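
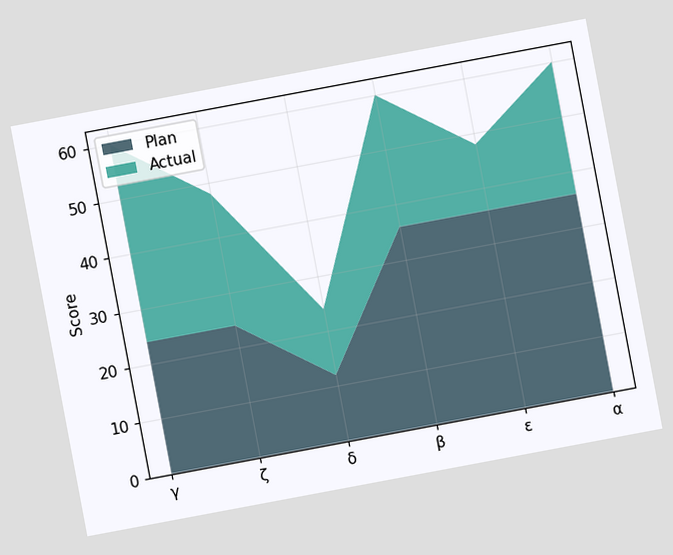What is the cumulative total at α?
The chart is tilted about 11° counter-clockwise. The stacked total at α reaches 60.

60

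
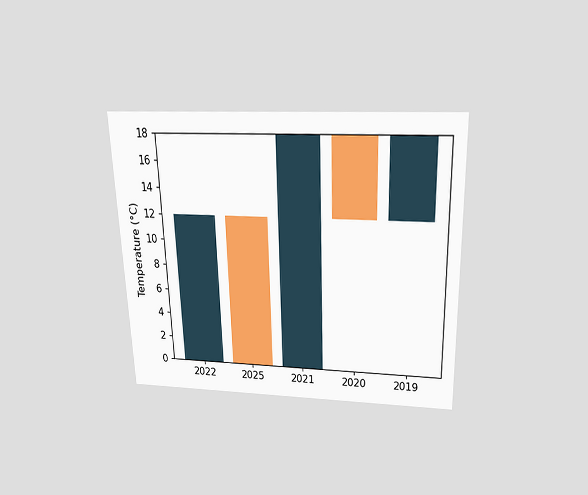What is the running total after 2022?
12°C

The chart is viewed slightly from above. After 2022 the running total reaches 12°C.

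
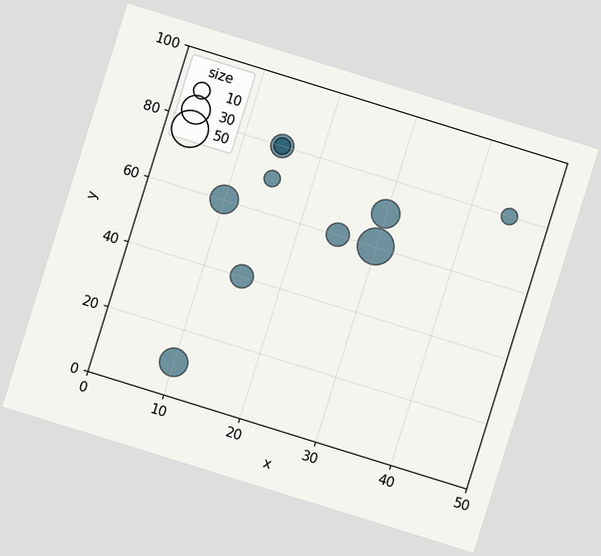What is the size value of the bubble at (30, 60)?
The chart is tilted about 17° clockwise. Matching the bubble at (30, 60) against the size legend gives 50.

50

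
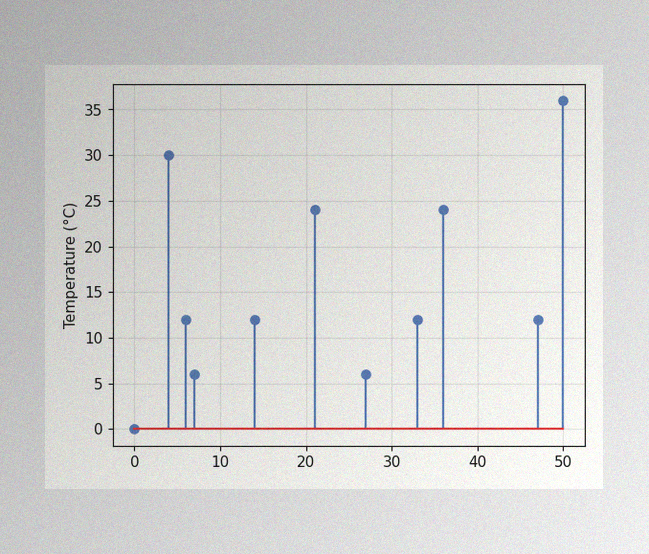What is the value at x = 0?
The image has some photo noise and uneven lighting. The stem at x=0 reaches 0°C.

0°C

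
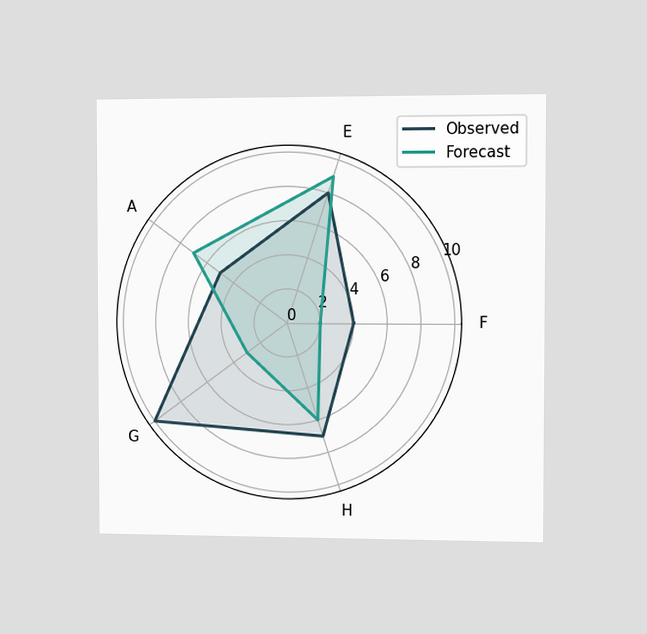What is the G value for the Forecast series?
The chart is viewed slightly from the right. On the G axis, Forecast reaches 3.

3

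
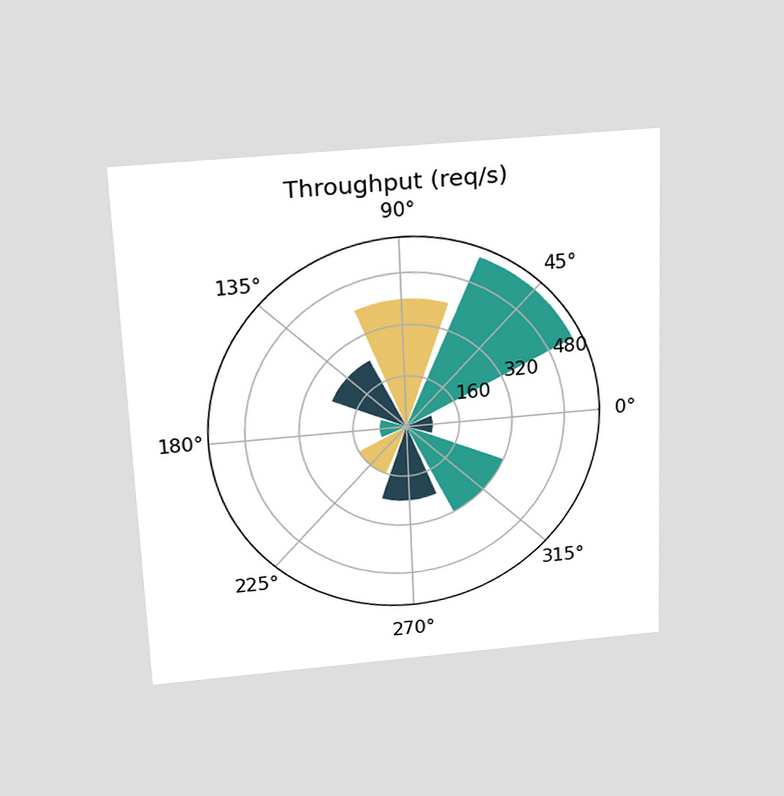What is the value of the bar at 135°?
The chart is tilted about 2° counter-clockwise and viewed slightly from above. The bar at 135° reaches 240req/s on the radial axis.

240req/s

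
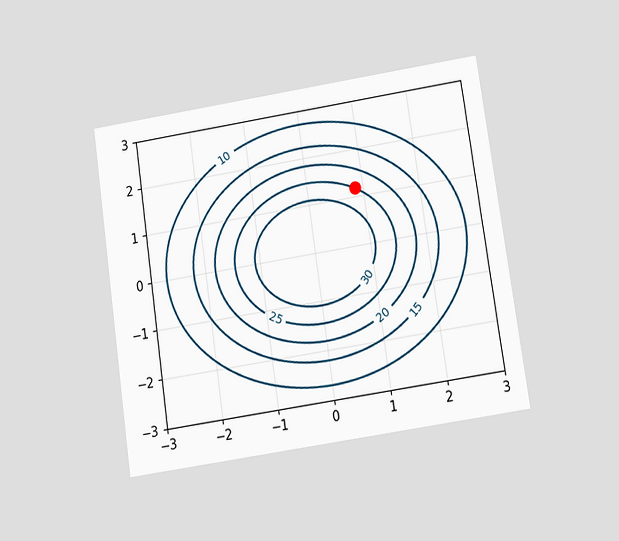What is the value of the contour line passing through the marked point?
25

The chart is tilted about 8° counter-clockwise and viewed slightly from below. The marked point sits on the contour labelled 25.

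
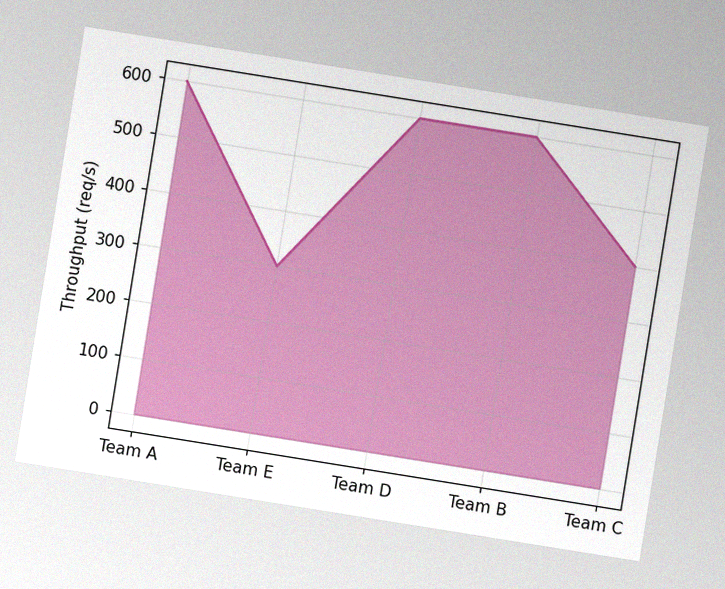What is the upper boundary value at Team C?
400req/s

The chart is tilted about 9° clockwise, with some photo noise. At Team C the upper boundary is at 400req/s.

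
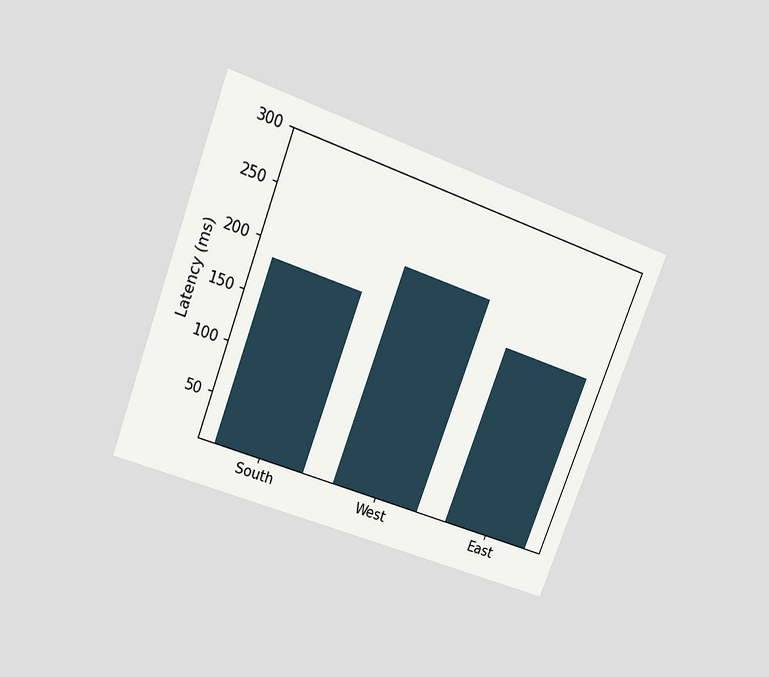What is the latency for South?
185ms

The chart is tilted about 21° clockwise and viewed slightly from above. Reading along the chart's y-axis, the South bar reaches 185ms.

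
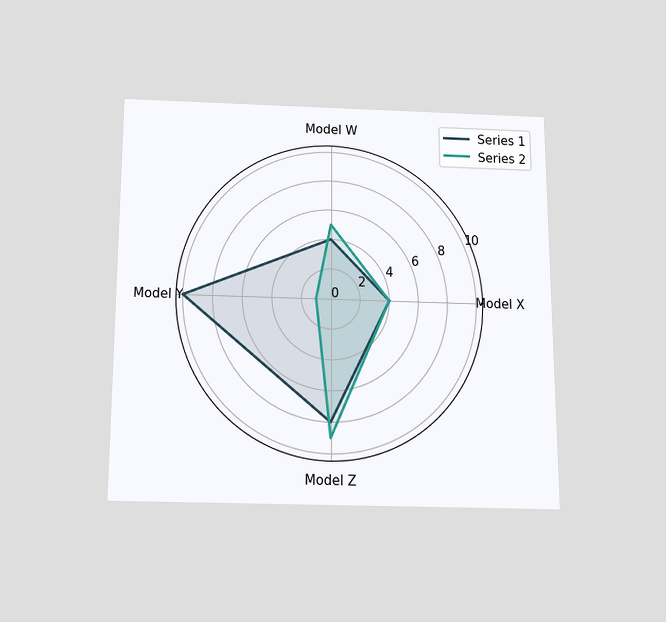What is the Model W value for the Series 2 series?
5

The chart is viewed slightly from below. On the Model W axis, Series 2 reaches 5.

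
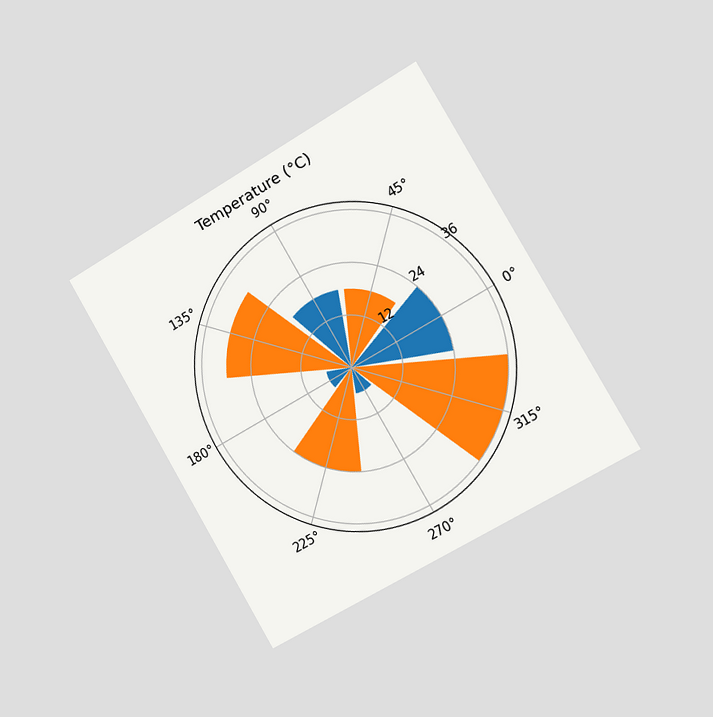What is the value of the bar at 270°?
The chart is tilted about 30° counter-clockwise and viewed slightly from the right. The bar at 270° reaches 6°C on the radial axis.

6°C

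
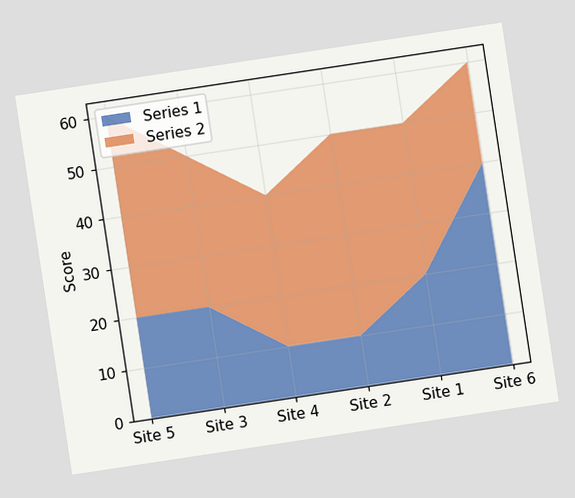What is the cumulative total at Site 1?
The chart is tilted about 9° counter-clockwise. The stacked total at Site 1 reaches 50.

50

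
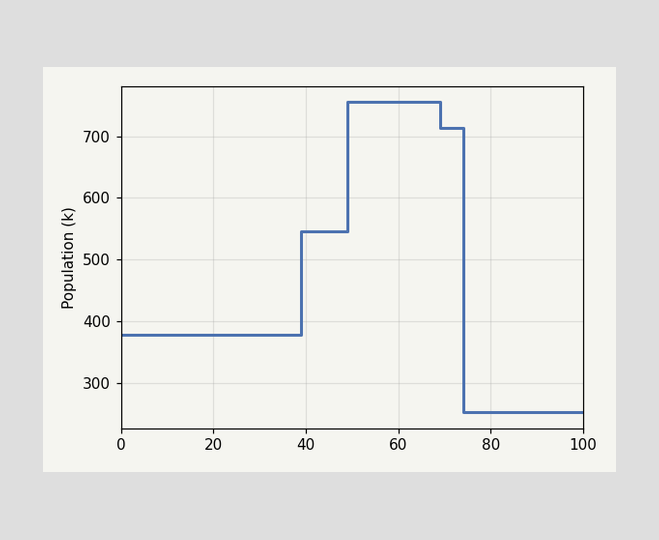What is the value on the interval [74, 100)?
On [74, 100) the step sits at 252k.

252k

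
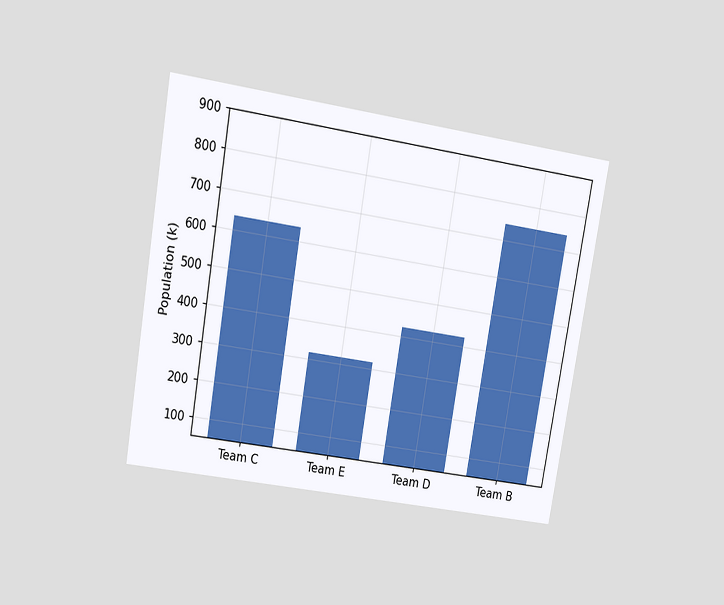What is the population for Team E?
The chart is tilted about 10° clockwise and viewed at a slight angle. Reading along the chart's y-axis, the Team E bar reaches 318k.

318k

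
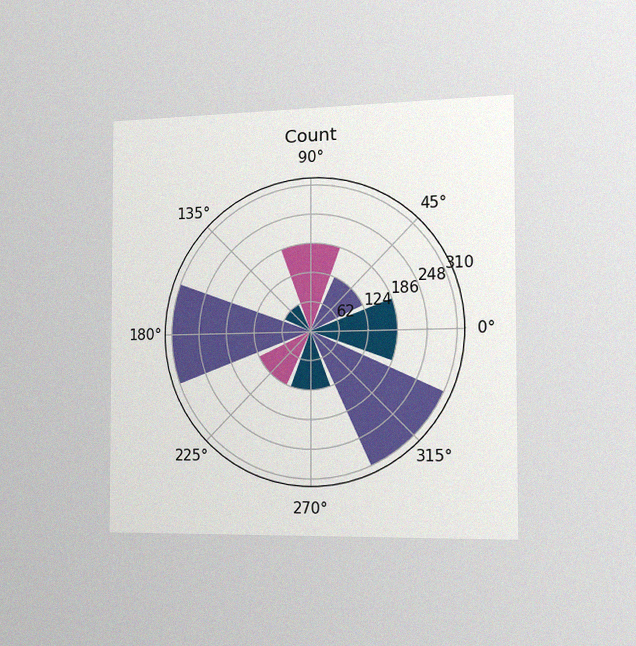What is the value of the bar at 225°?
124

The chart is viewed slightly from the right, with some photo noise. The bar at 225° reaches 124 on the radial axis.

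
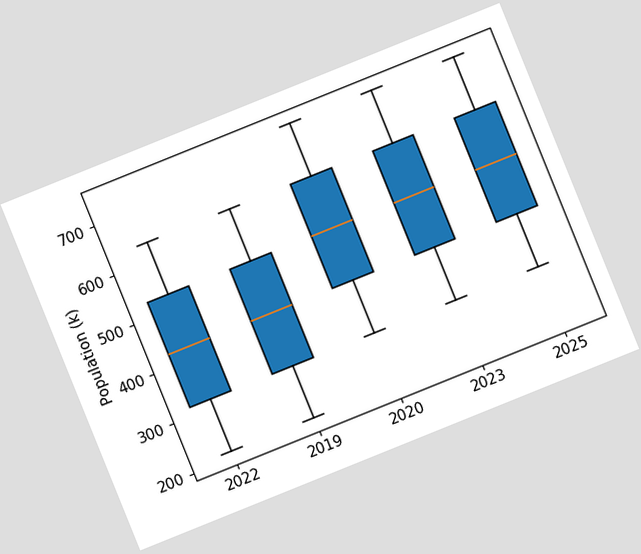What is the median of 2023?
530k

The chart is tilted about 22° counter-clockwise. The median line in the 2023 box sits at 530k.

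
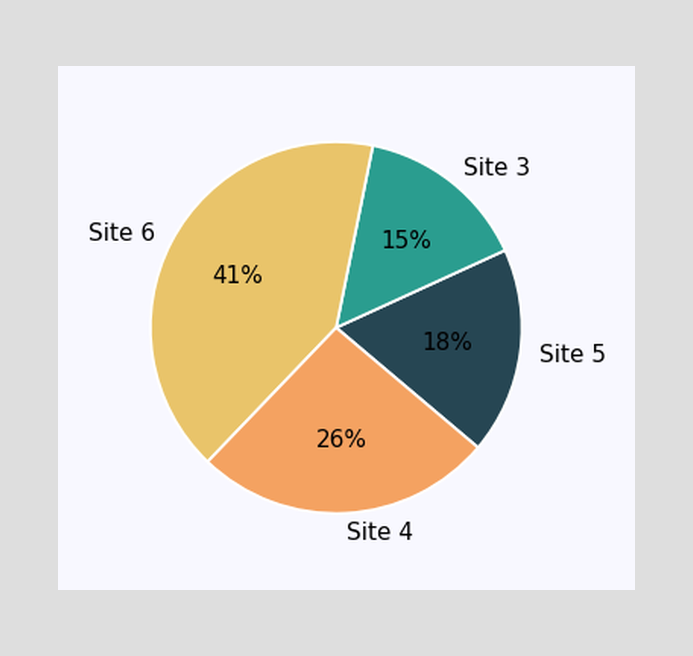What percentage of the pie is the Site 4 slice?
26%

The Site 4 slice takes up 26% of the pie.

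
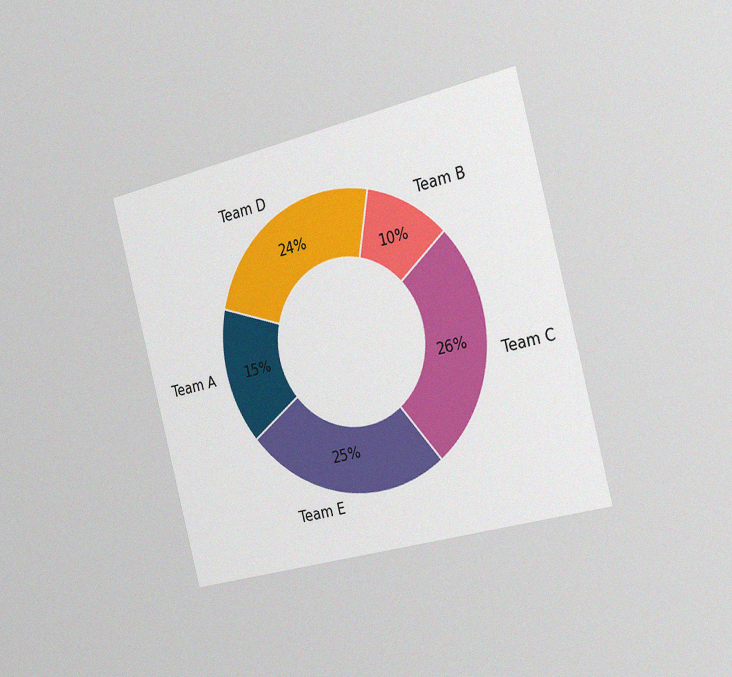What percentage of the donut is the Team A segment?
The chart is tilted about 14° counter-clockwise and viewed slightly from the right, with some photo noise. The Team A segment takes up 15% of the ring.

15%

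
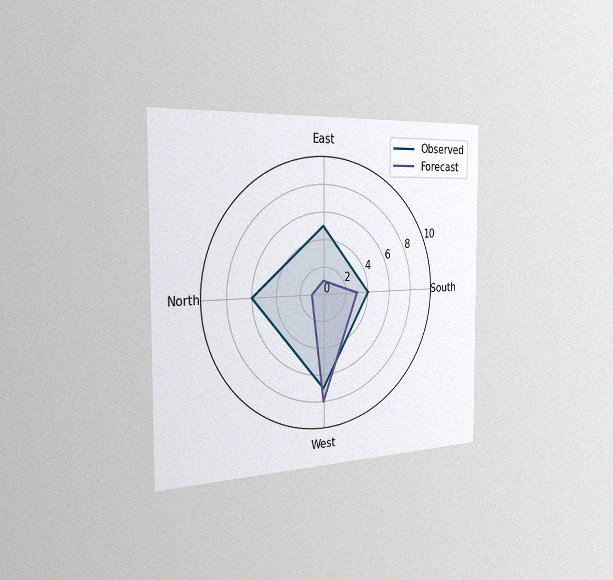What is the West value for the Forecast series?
8

The chart is viewed slightly from the left, with some photo noise. On the West axis, Forecast reaches 8.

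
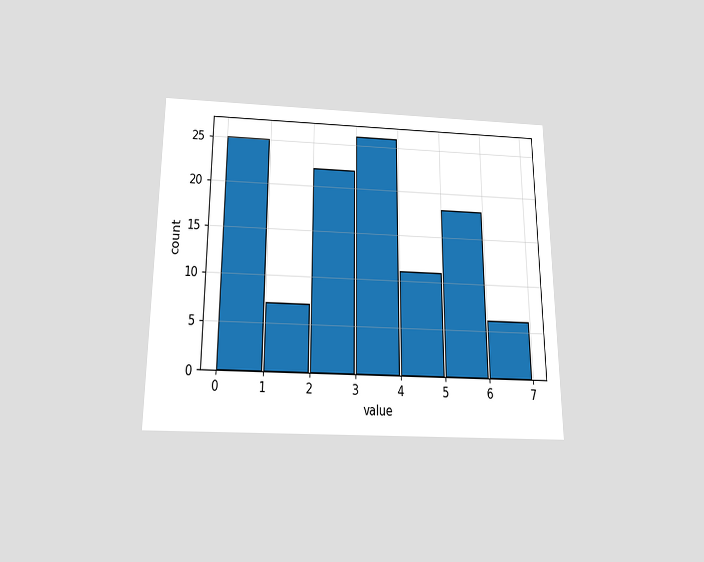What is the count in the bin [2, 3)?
22

The chart is viewed slightly from below. The [2, 3) bin has height 22.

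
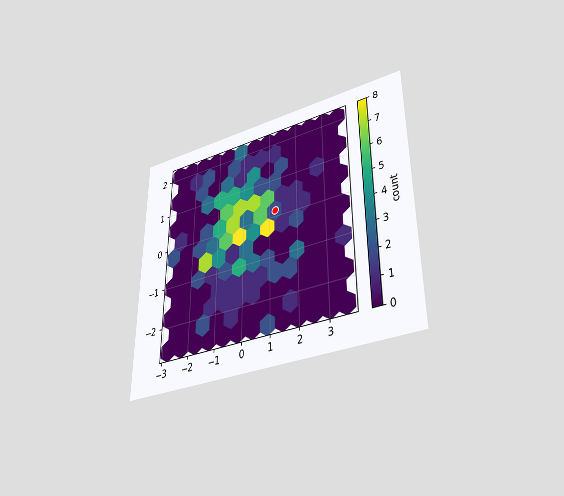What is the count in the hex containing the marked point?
2

The chart is viewed slightly from below. The marked hex reads 2 on the colorbar.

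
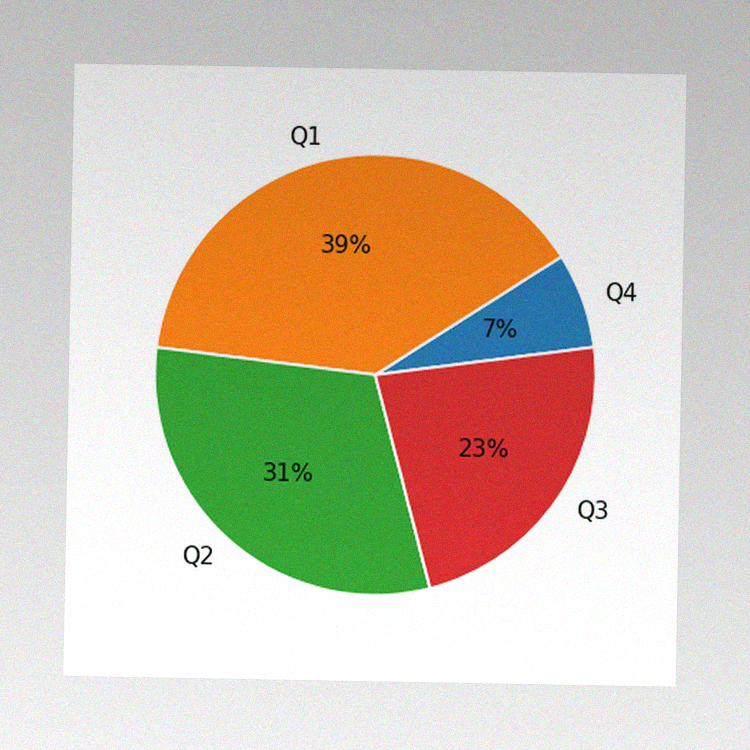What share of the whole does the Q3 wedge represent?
23%

The image has some photo noise and uneven lighting. The Q3 slice takes up 23% of the pie.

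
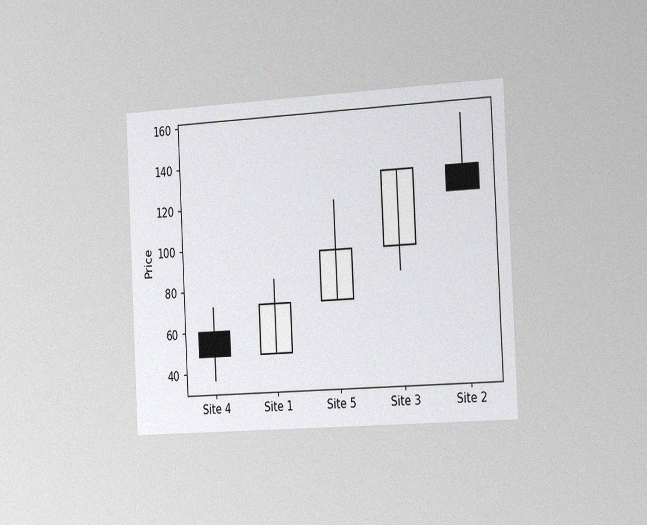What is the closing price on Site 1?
The chart is tilted about 3° counter-clockwise and viewed slightly from the right, with some photo noise. The Site 1 candle closes at 72.

72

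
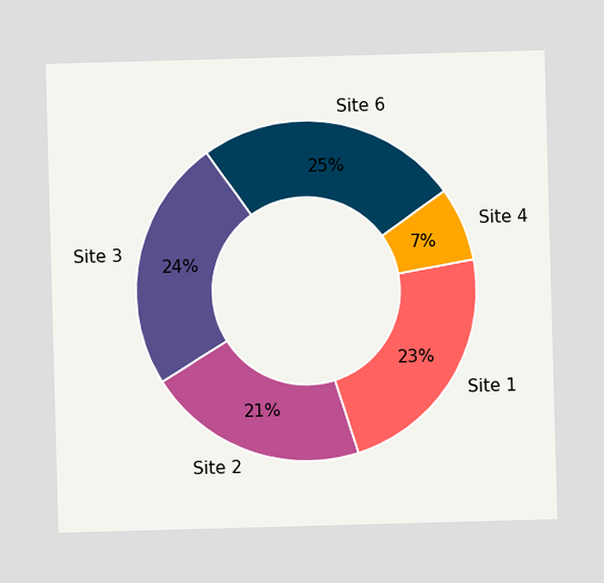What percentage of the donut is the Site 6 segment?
25%

The Site 6 segment takes up 25% of the ring.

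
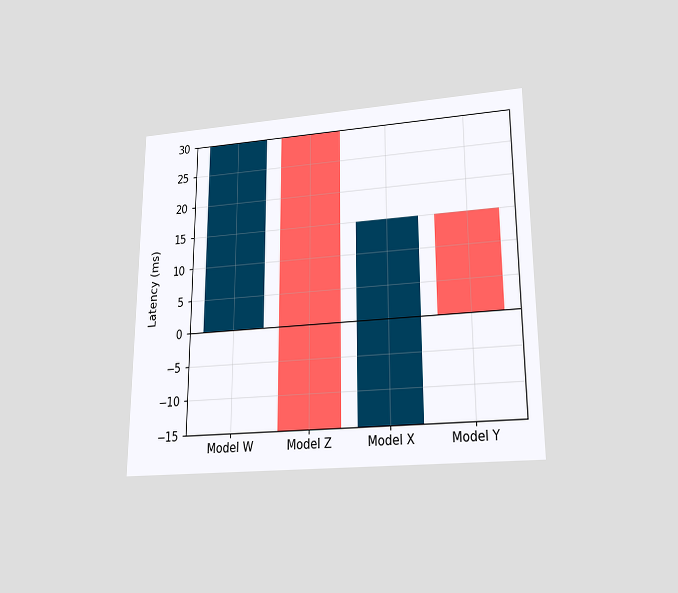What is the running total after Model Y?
0ms

The chart is viewed slightly from below. After Model Y the running total reaches 0ms.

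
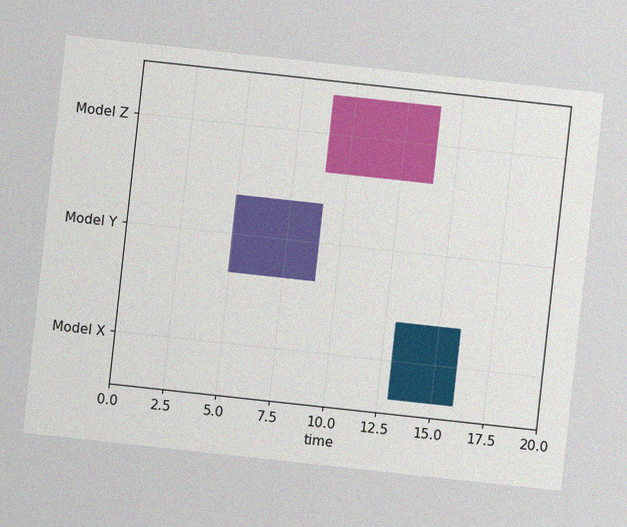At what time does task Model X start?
The chart is tilted about 6° clockwise, with some photo noise. The Model X bar begins at t=13.

13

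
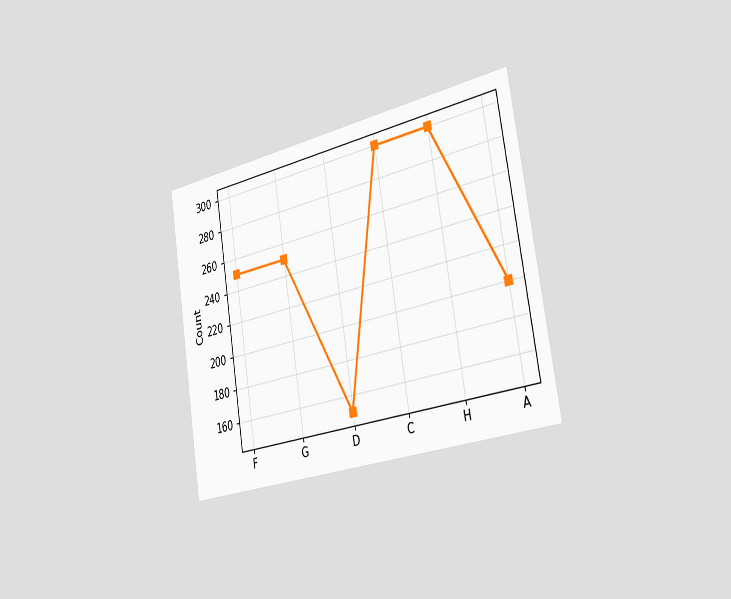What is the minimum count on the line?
The chart is tilted about 9° counter-clockwise and viewed slightly from the right. The lowest point is at D, and reading across to the y-axis gives 150.

150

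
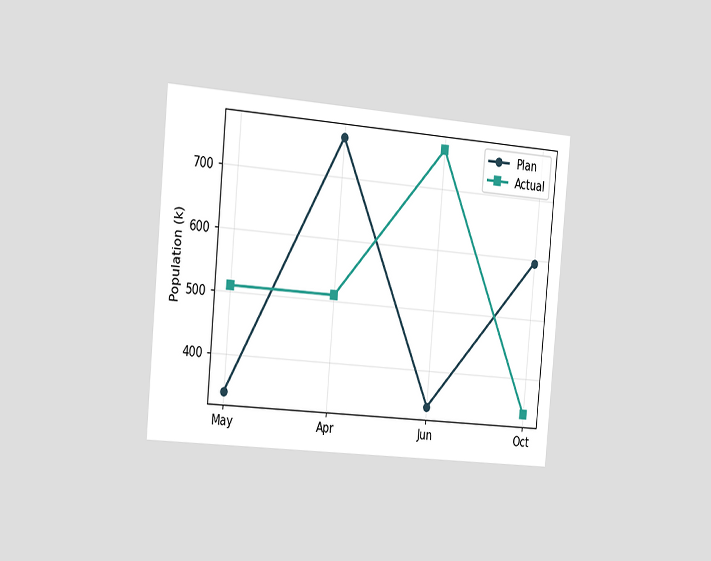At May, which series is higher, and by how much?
Actual, by 170k

The chart is tilted about 5° clockwise and viewed slightly from the left. At May, Actual sits above the other line by 170k.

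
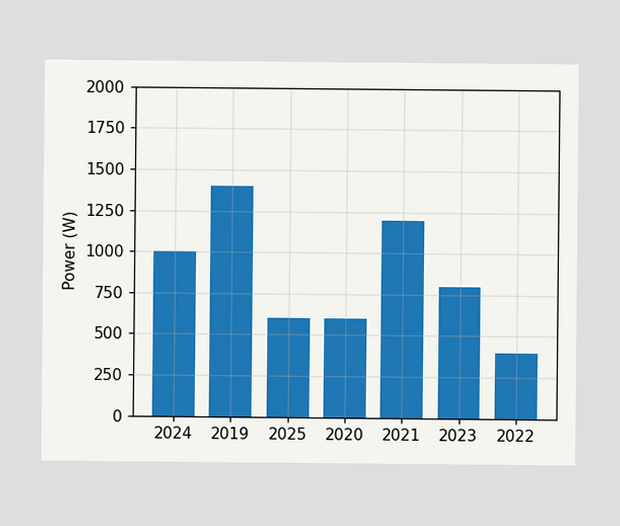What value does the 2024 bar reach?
Reading along the chart's y-axis, the 2024 bar reaches 1000W.

1000W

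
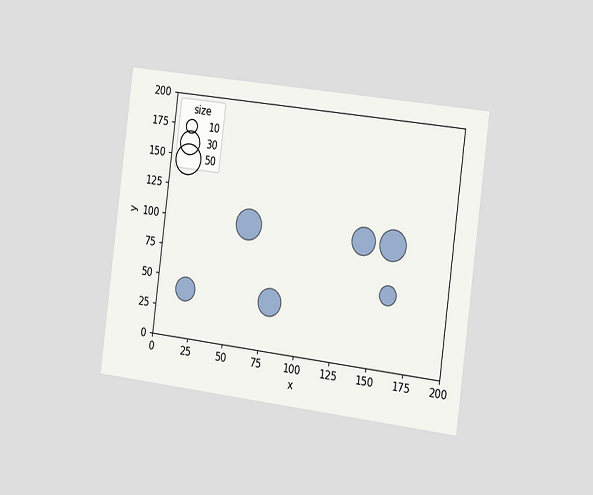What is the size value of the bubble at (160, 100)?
The chart is tilted about 7° clockwise and viewed slightly from the right. Matching the bubble at (160, 100) against the size legend gives 50.

50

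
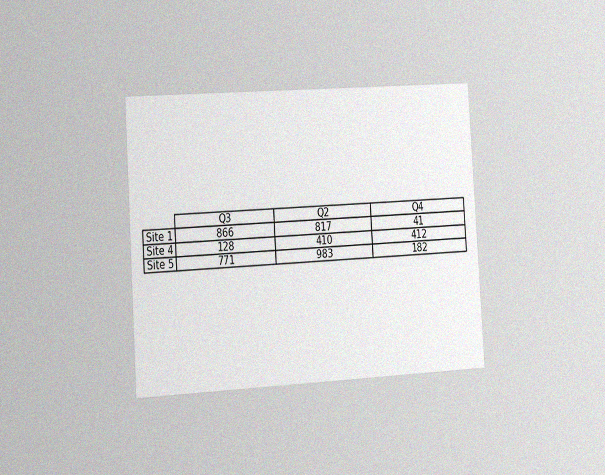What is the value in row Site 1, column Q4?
The chart is tilted about 4° counter-clockwise and viewed slightly from the left, with some photo noise. The (Site 1, Q4) cell reads 41.

41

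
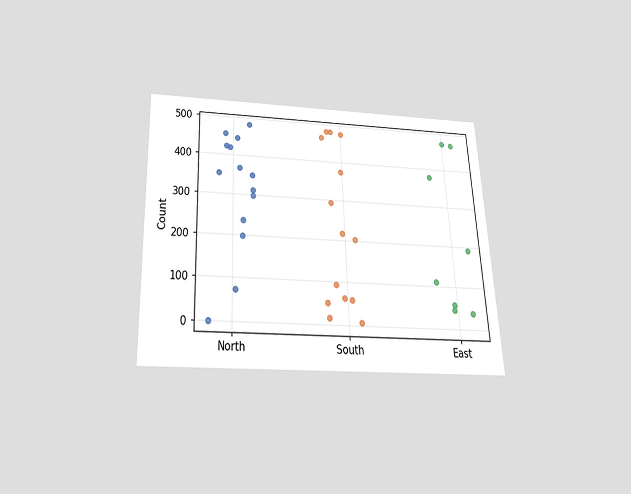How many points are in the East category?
8

The chart is tilted about 3° counter-clockwise and viewed slightly from below. Counting the markers in the East column gives 8.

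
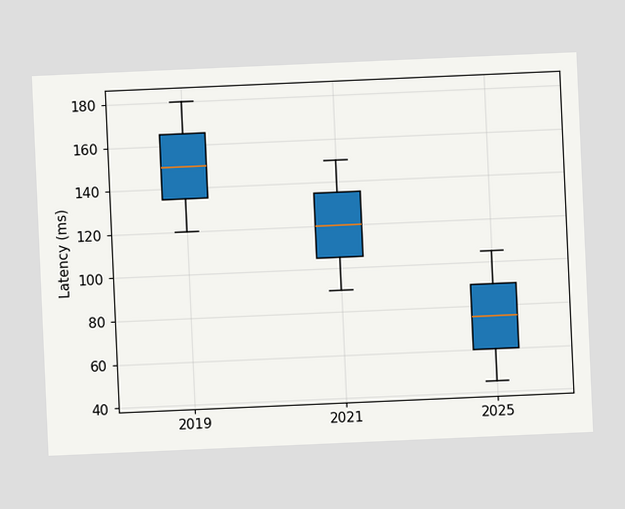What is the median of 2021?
The chart is tilted about 3° counter-clockwise. The median line in the 2021 box sits at 120ms.

120ms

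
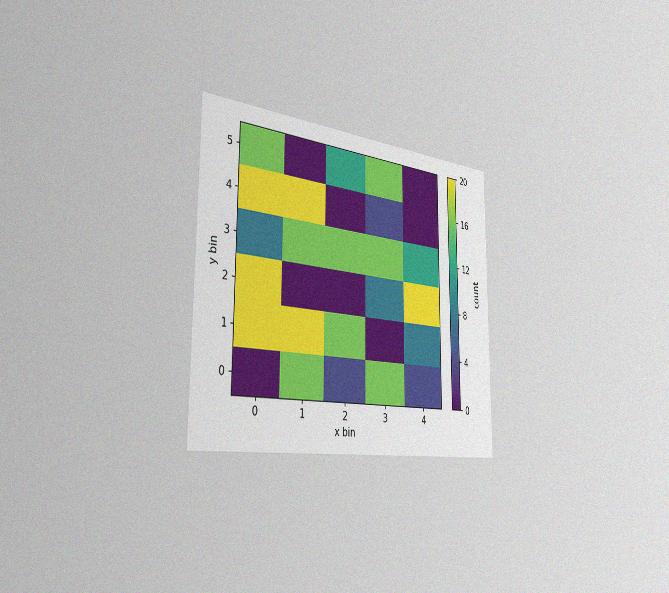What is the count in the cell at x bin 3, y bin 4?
The chart is viewed slightly from the left, with some photo noise. Matching the cell (3, 4) against the colorbar gives 4.

4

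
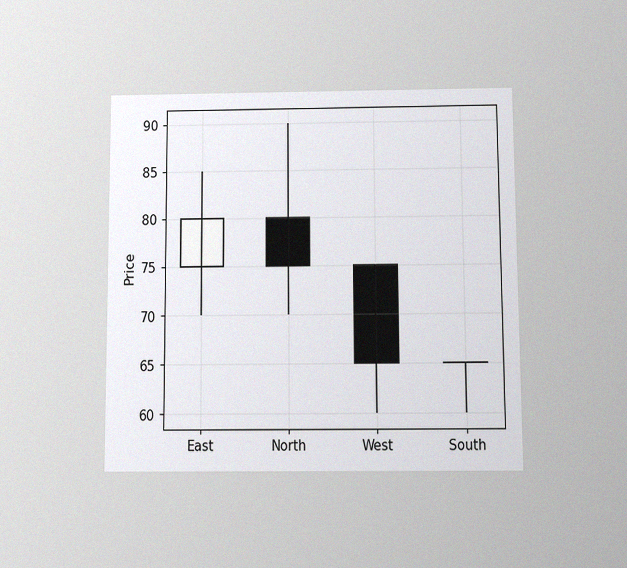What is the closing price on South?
The chart is viewed slightly from below, with some photo noise. The South candle closes at 65.

65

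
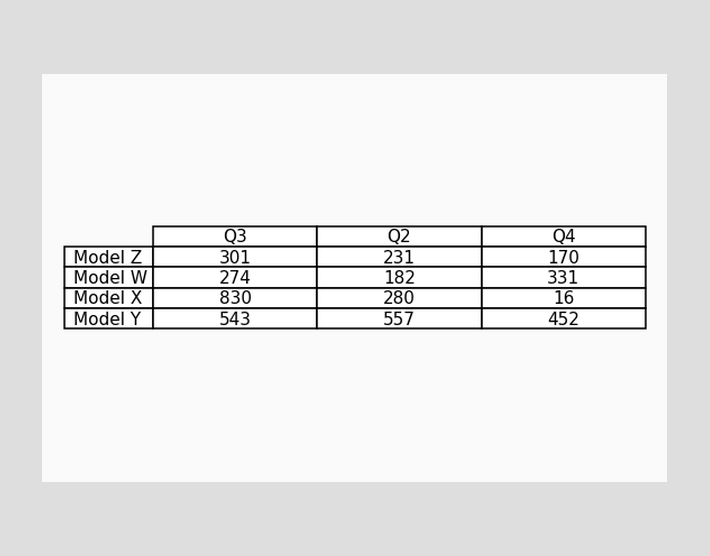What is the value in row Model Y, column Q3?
543

The (Model Y, Q3) cell reads 543.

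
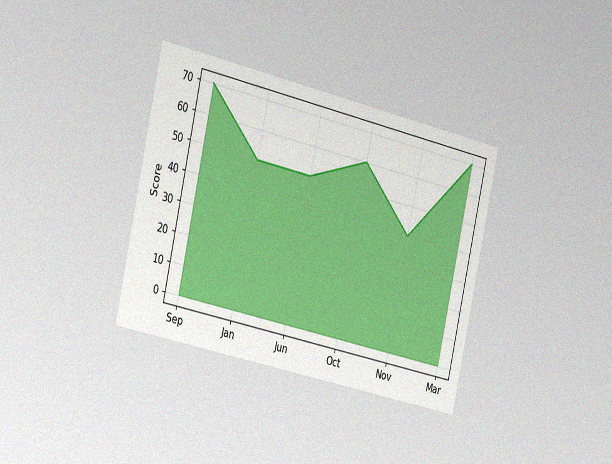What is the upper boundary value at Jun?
50

The chart is tilted about 13° clockwise and viewed slightly from the left, with some photo noise. At Jun the upper boundary is at 50.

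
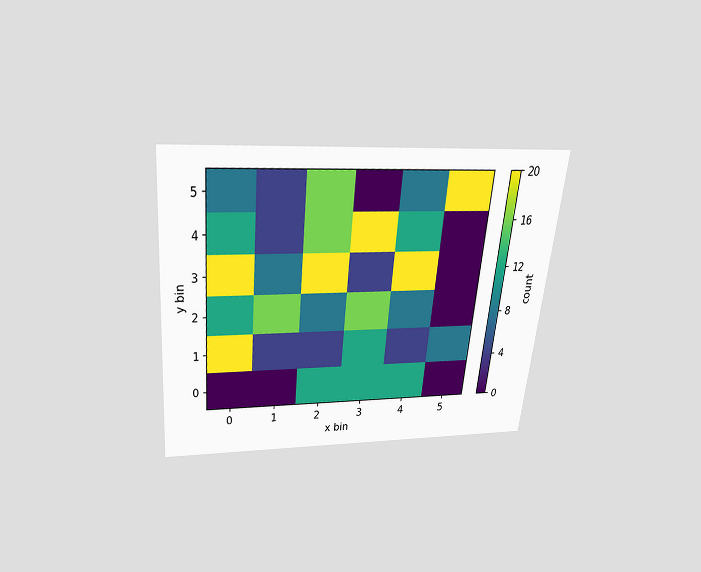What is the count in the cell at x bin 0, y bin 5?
The chart is tilted about 5° clockwise and viewed slightly from above. Matching the cell (0, 5) against the colorbar gives 8.

8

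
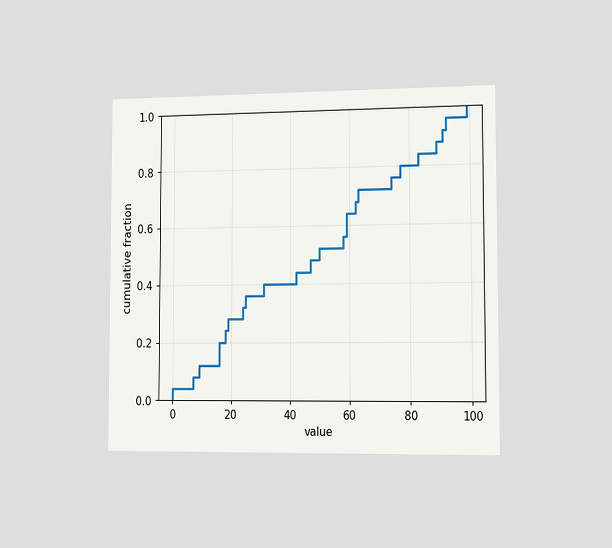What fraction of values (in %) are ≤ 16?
20%

The chart is viewed slightly from the right. At x=16 the ECDF step is at 20%.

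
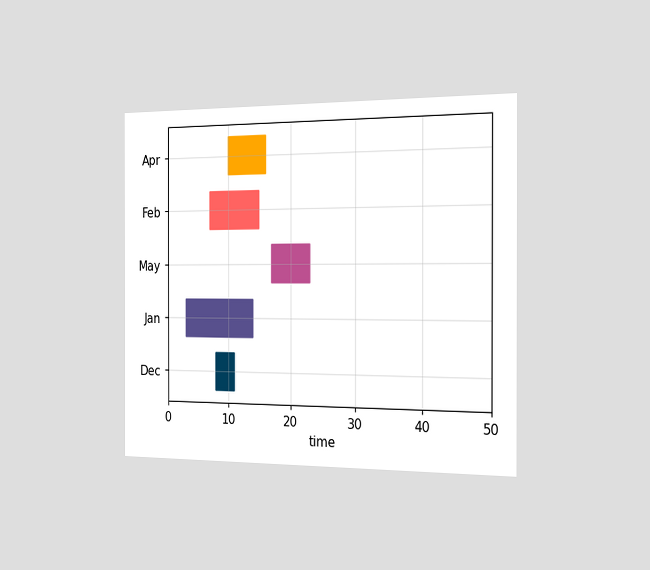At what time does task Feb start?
The chart is viewed slightly from the right. The Feb bar begins at t=7.

7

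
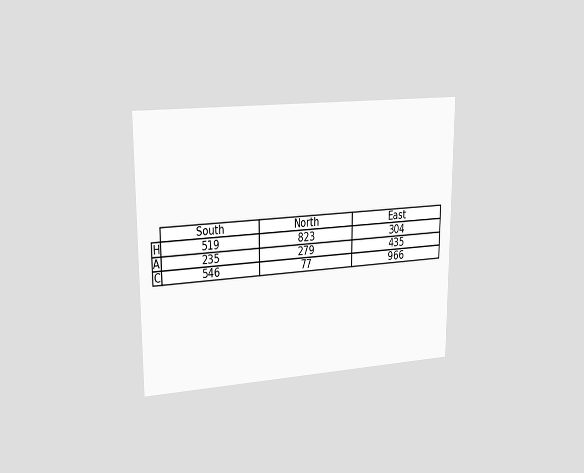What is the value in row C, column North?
The chart is viewed slightly from the left. The (C, North) cell reads 77.

77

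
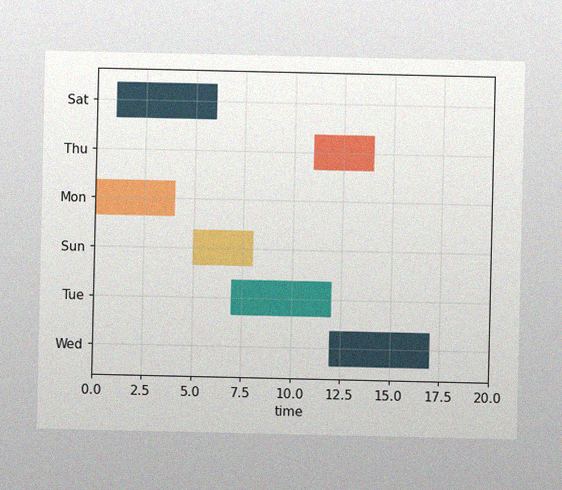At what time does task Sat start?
1

The image has some photo noise and uneven lighting. The Sat bar begins at t=1.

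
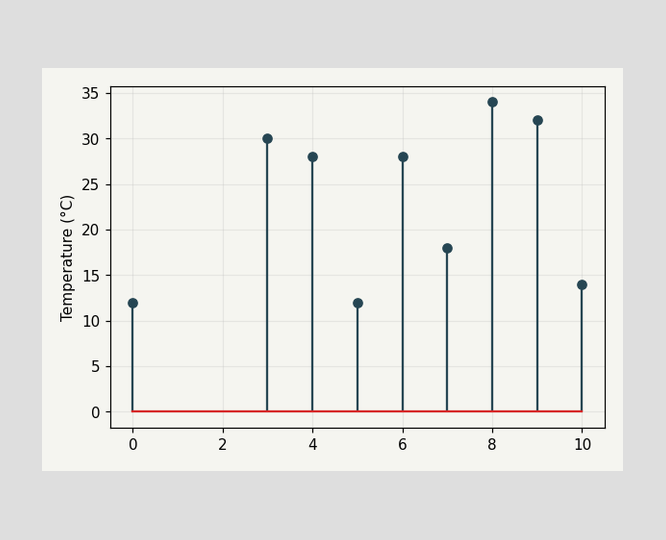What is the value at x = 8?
34°C

The stem at x=8 reaches 34°C.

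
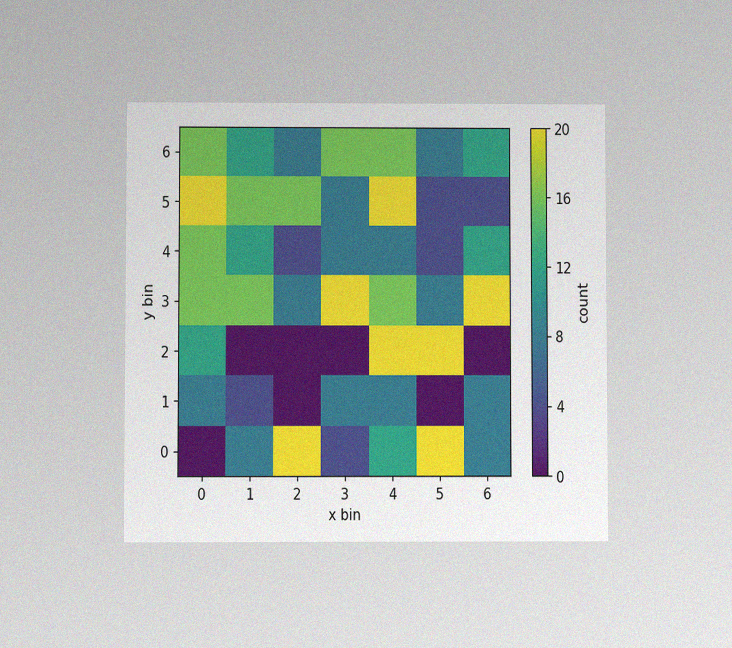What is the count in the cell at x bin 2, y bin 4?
The chart is viewed at a slight angle, with some photo noise. Matching the cell (2, 4) against the colorbar gives 4.

4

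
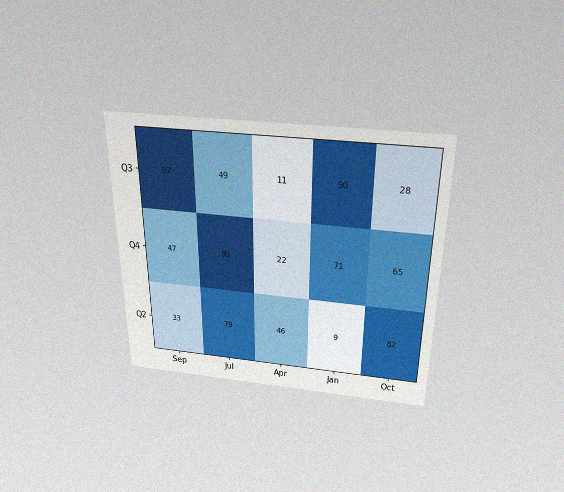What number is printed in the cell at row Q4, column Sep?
The chart is viewed slightly from above, with some photo noise. The (Q4, Sep) cell reads 47.

47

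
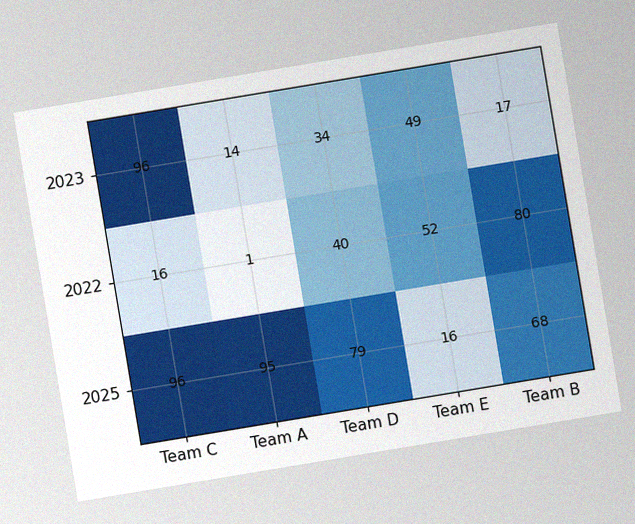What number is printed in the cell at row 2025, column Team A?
The chart is tilted about 9° counter-clockwise, with some photo noise. The (2025, Team A) cell reads 95.

95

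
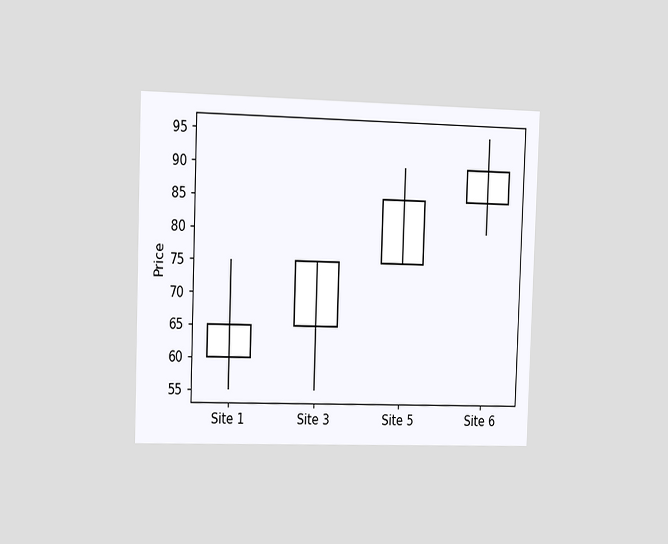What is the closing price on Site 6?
The chart is tilted about 2° clockwise and viewed slightly from the left. The Site 6 candle closes at 90.

90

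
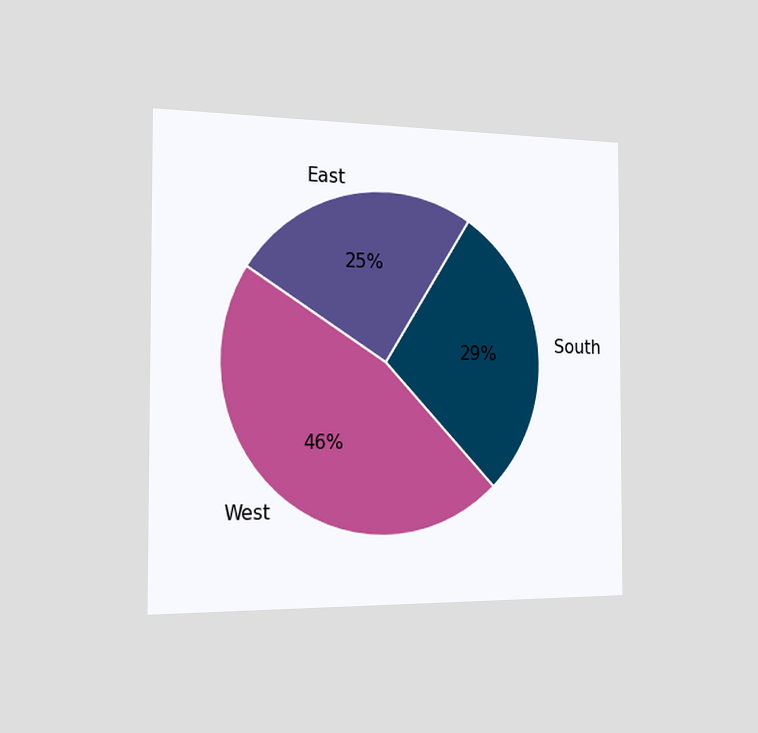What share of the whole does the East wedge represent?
The chart is viewed slightly from the left. The East slice takes up 25% of the pie.

25%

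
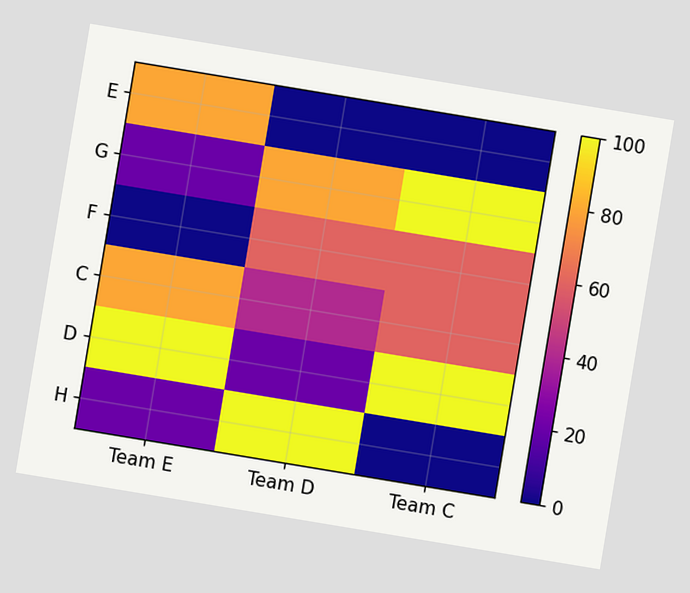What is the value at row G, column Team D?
The chart is tilted about 9° clockwise. Matching cell (G, Team D) against the colorbar gives 80.

80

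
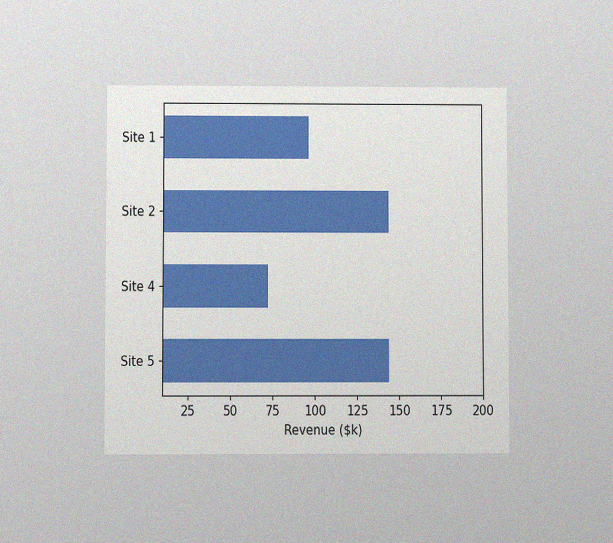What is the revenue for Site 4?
The chart is viewed at a slight angle, with some photo noise. Reading along the chart's x-axis, the Site 4 bar reaches $72k.

$72k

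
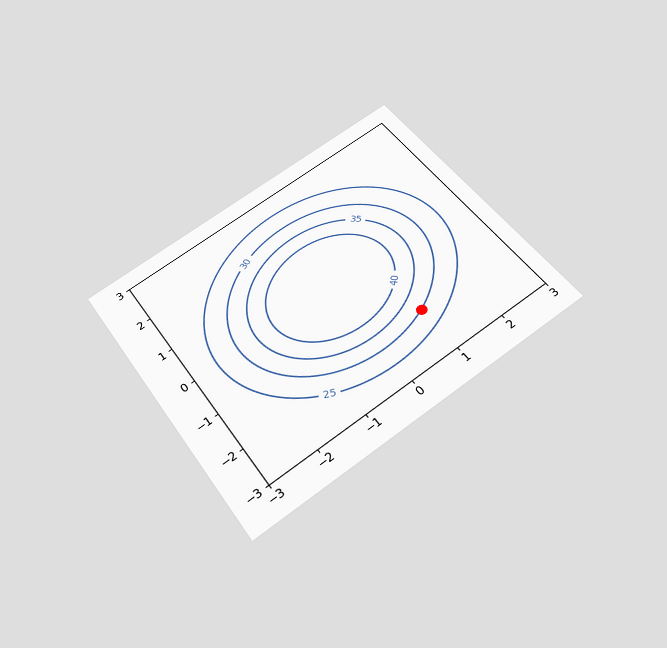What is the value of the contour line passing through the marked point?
30

The chart is tilted about 35° counter-clockwise and viewed slightly from below. The marked point sits on the contour labelled 30.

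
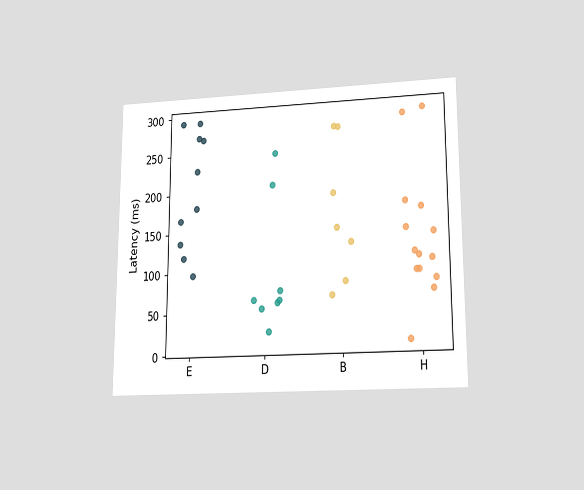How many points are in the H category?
The chart is viewed at a slight angle. Counting the markers in the H column gives 14.

14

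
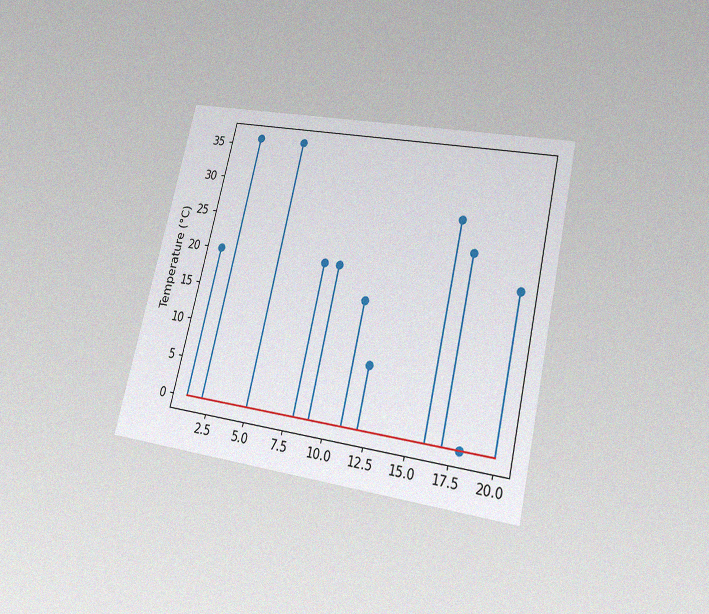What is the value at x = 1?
20°C

The chart is tilted about 13° clockwise and viewed slightly from below, with some photo noise. The stem at x=1 reaches 20°C.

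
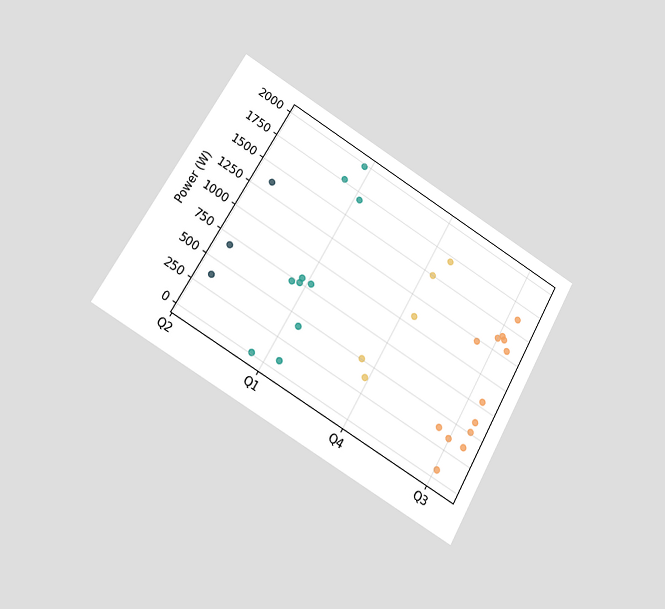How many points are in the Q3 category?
The chart is tilted about 30° clockwise and viewed at a slight angle. Counting the markers in the Q3 column gives 13.

13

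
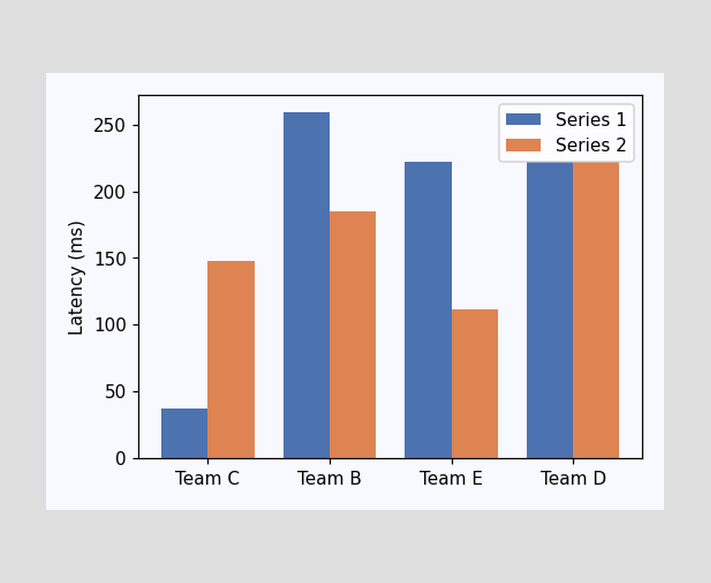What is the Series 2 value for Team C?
148ms

The Series 2 bar at Team C reaches 148ms on the y-axis.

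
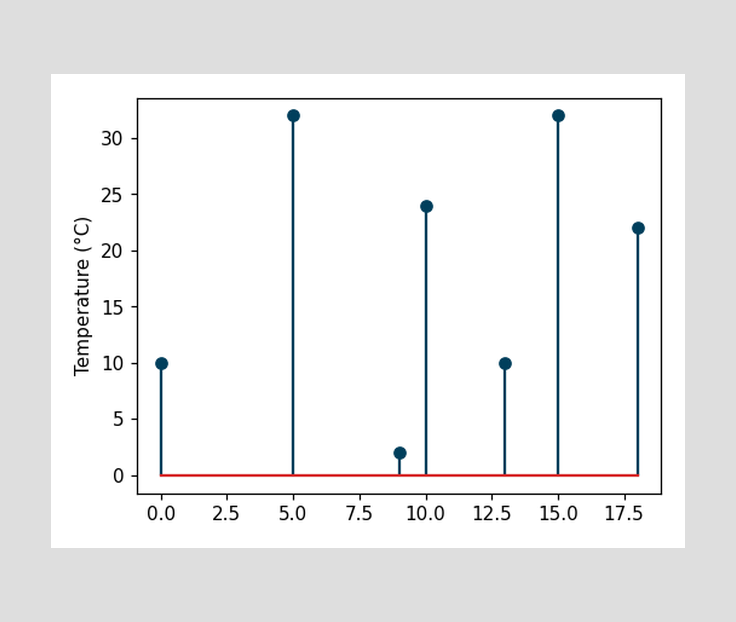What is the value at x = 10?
The stem at x=10 reaches 24°C.

24°C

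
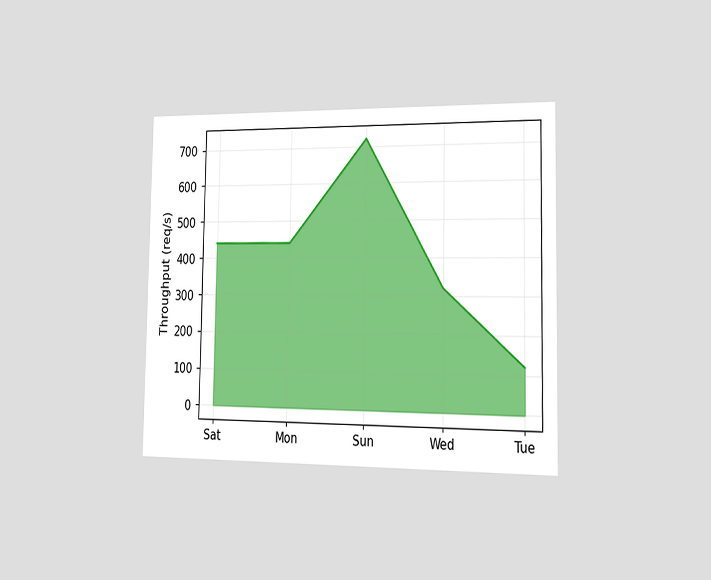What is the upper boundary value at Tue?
The chart is viewed slightly from the right. At Tue the upper boundary is at 120req/s.

120req/s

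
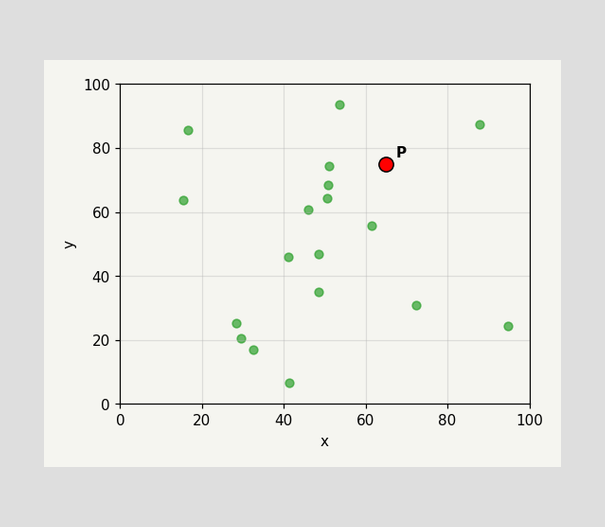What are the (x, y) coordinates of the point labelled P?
Following the gridlines from P to each axis, P sits at (65, 75).

(65, 75)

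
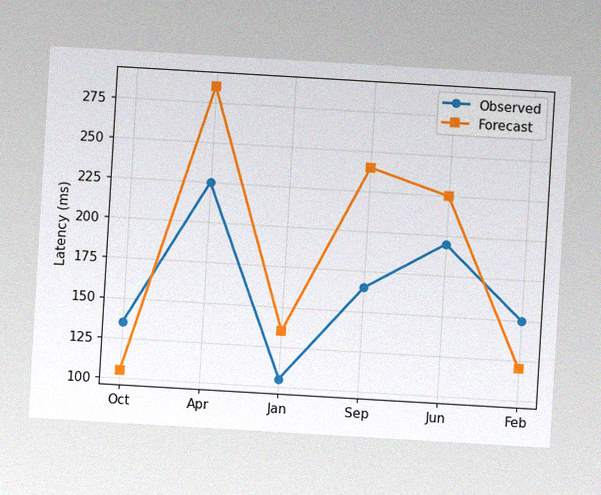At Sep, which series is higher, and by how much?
Forecast, by 75ms

The chart is tilted about 3° clockwise, with some photo noise. At Sep, Forecast sits above the other line by 75ms.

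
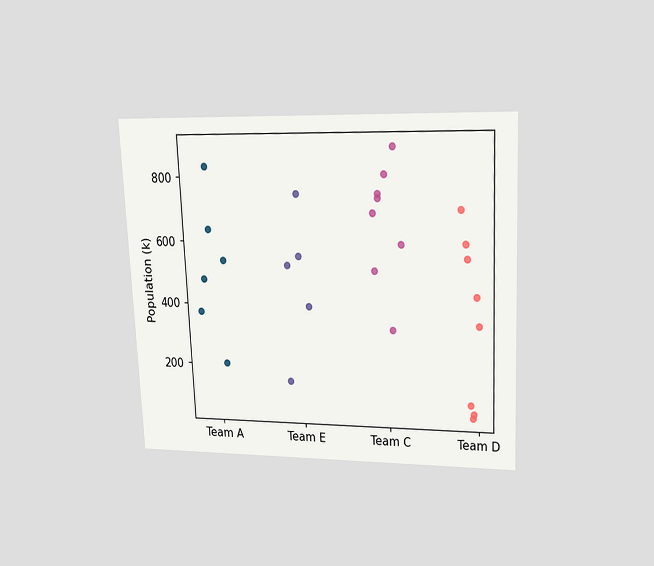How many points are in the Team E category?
The chart is tilted about 3° counter-clockwise and viewed at a slight angle. Counting the markers in the Team E column gives 5.

5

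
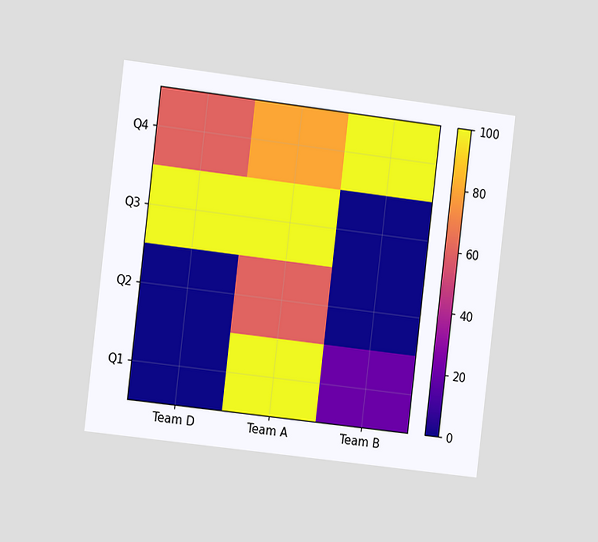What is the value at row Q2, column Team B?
The chart is tilted about 7° clockwise and viewed slightly from the left. Matching cell (Q2, Team B) against the colorbar gives 0.

0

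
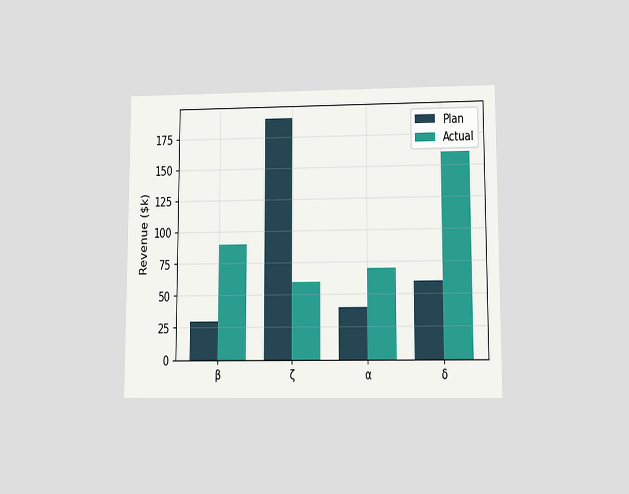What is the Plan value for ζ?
$190k

The chart is viewed at a slight angle. The Plan bar at ζ reaches $190k on the y-axis.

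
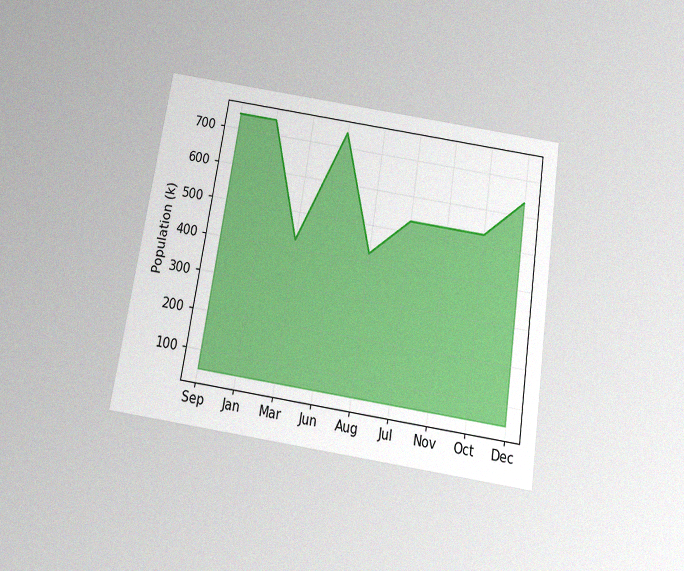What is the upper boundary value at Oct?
The chart is tilted about 9° clockwise and viewed slightly from below, with some photo noise. At Oct the upper boundary is at 530k.

530k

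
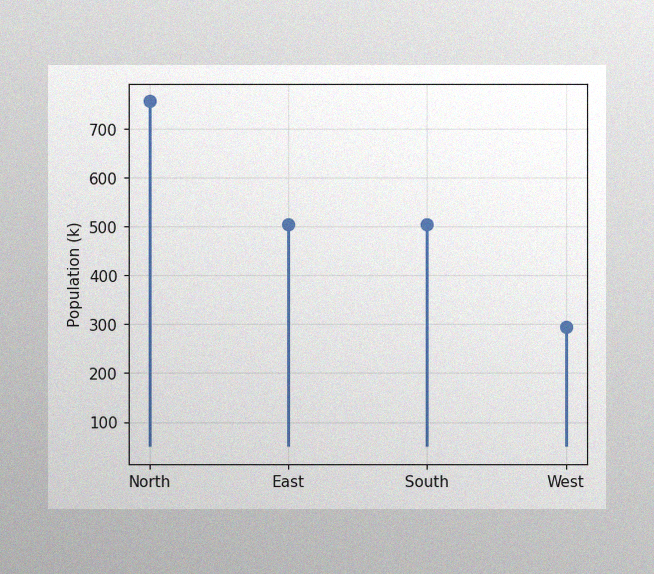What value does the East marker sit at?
504k

The image has some photo noise and uneven lighting. The East marker sits at 504k.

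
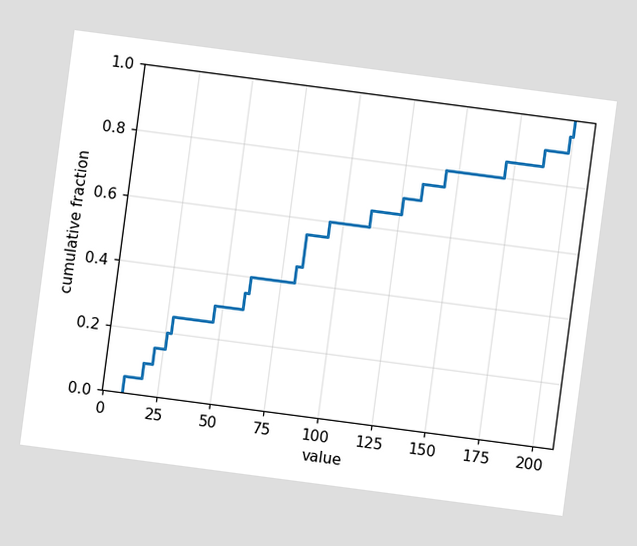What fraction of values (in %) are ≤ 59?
The chart is tilted about 7° clockwise. At x=59 the ECDF step is at 35%.

35%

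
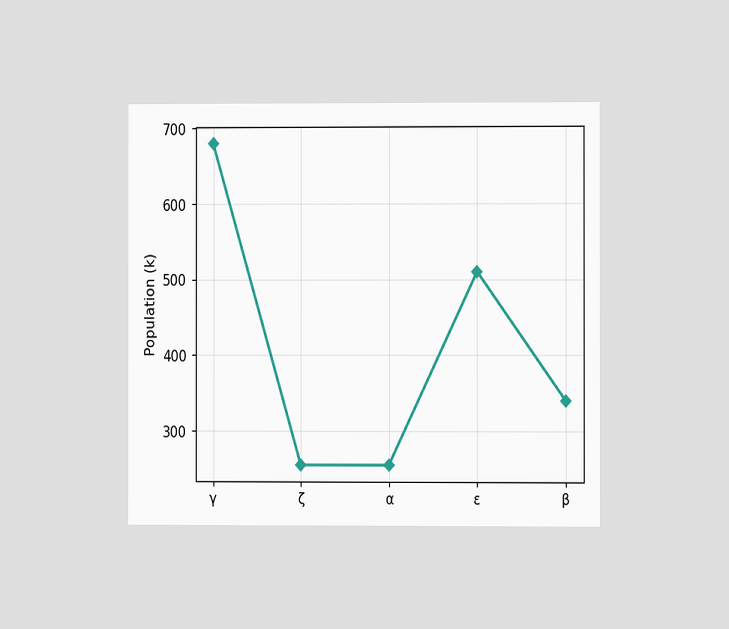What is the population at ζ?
255k

The chart is viewed at a slight angle. At ζ, the line is at 255k.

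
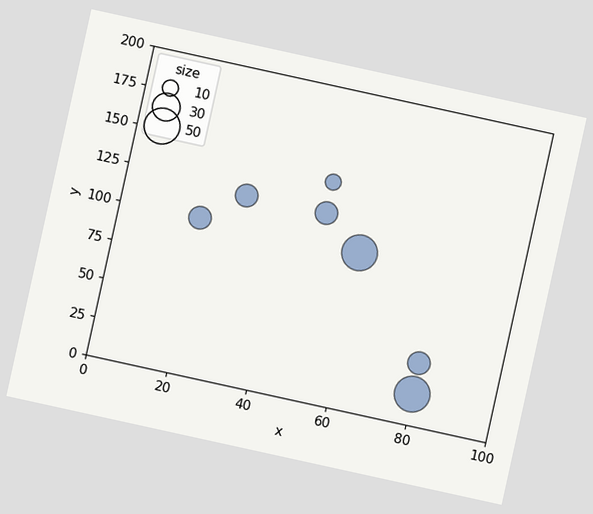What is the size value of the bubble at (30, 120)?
The chart is tilted about 12° clockwise. Matching the bubble at (30, 120) against the size legend gives 20.

20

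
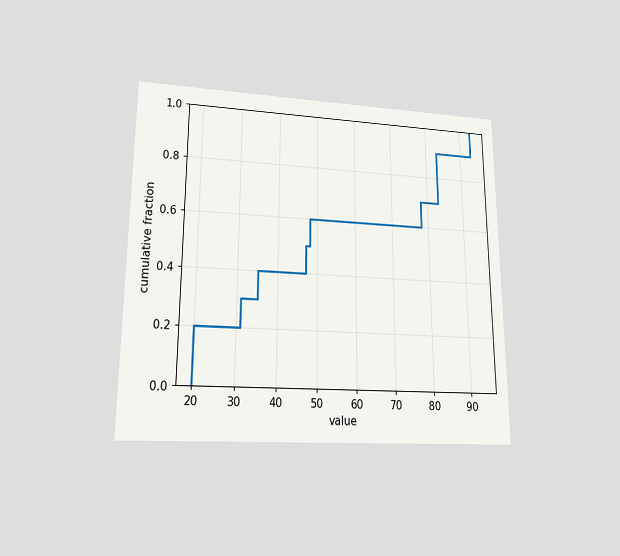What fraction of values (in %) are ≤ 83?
90%

The chart is viewed at a slight angle. At x=83 the ECDF step is at 90%.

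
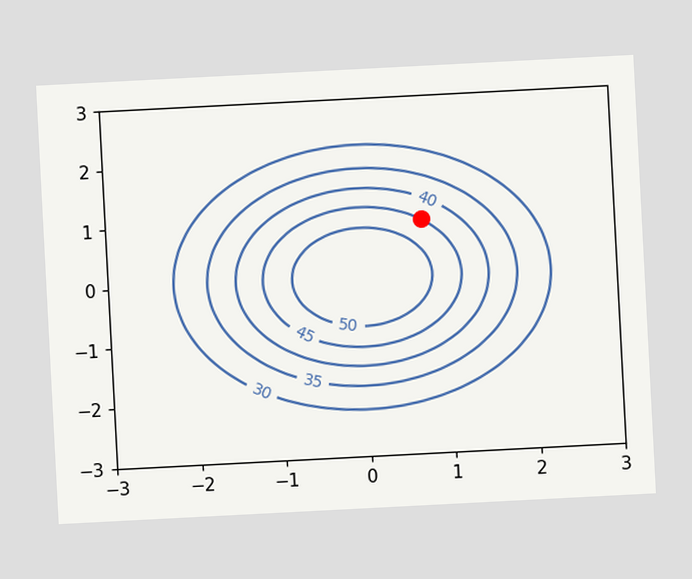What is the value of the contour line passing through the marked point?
The chart is tilted about 3° counter-clockwise. The marked point sits on the contour labelled 45.

45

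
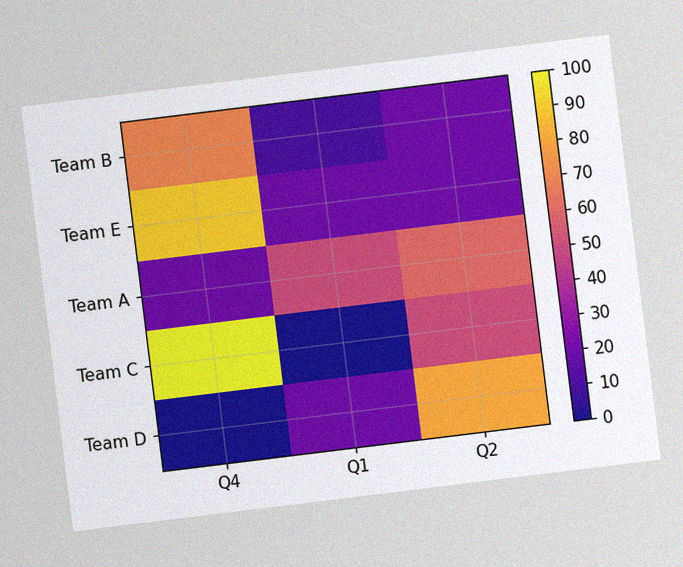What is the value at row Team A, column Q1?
50

The chart is tilted about 7° counter-clockwise, with some photo noise. Matching cell (Team A, Q1) against the colorbar gives 50.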